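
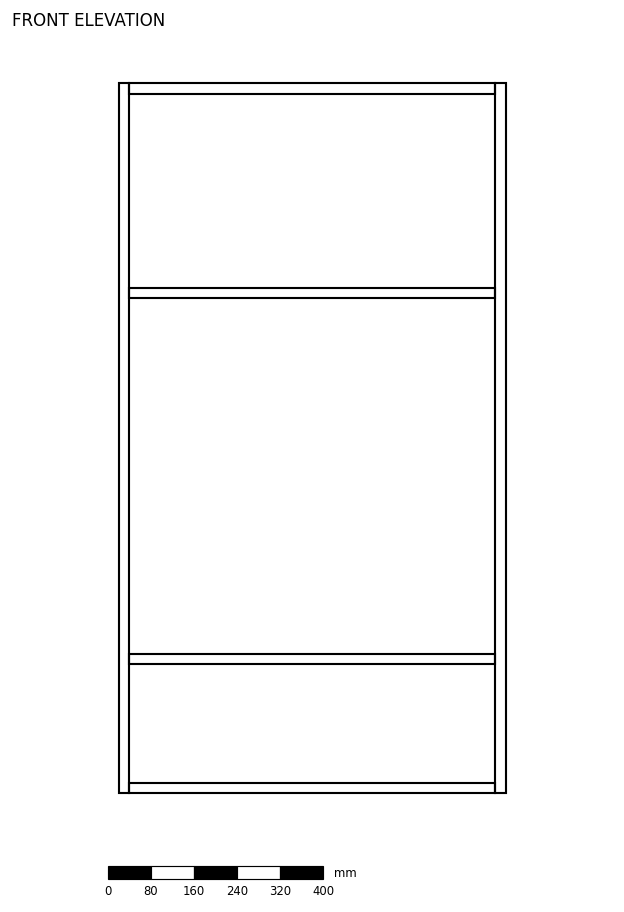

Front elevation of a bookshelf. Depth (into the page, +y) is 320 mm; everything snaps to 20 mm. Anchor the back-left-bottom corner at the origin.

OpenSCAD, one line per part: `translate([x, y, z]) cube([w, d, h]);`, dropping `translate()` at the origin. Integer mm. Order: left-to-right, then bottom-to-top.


cube([20, 320, 1320]);
translate([20, 0, 0]) cube([680, 320, 20]);
translate([20, 0, 240]) cube([680, 320, 20]);
translate([20, 0, 920]) cube([680, 320, 20]);
translate([20, 0, 1300]) cube([680, 320, 20]);
translate([700, 0, 0]) cube([20, 320, 1320]);


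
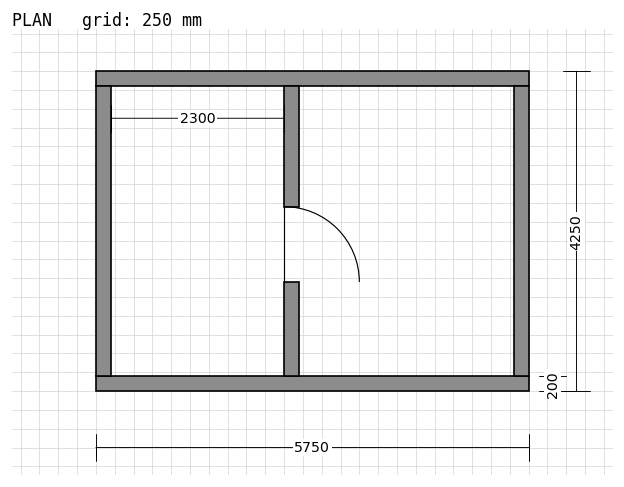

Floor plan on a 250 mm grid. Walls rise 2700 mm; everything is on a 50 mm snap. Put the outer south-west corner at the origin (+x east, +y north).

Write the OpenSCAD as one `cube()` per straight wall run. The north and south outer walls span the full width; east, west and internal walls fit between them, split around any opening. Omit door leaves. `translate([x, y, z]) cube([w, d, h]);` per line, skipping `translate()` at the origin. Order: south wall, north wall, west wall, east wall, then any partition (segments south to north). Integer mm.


cube([5750, 200, 2700]);
translate([0, 4050, 0]) cube([5750, 200, 2700]);
translate([0, 200, 0]) cube([200, 3850, 2700]);
translate([5550, 200, 0]) cube([200, 3850, 2700]);
translate([2500, 200, 0]) cube([200, 1250, 2700]);
translate([2500, 2450, 0]) cube([200, 1600, 2700]);


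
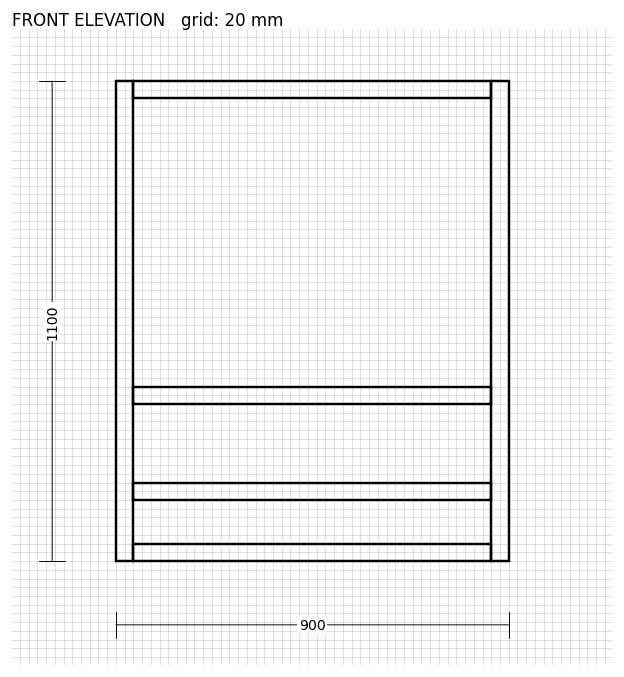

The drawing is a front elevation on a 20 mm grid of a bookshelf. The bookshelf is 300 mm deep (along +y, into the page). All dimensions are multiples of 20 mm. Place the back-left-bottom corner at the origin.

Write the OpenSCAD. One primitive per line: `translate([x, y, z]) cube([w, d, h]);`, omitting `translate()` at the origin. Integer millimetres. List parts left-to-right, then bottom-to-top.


cube([40, 300, 1100]);
translate([40, 0, 0]) cube([820, 300, 40]);
translate([40, 0, 140]) cube([820, 300, 40]);
translate([40, 0, 360]) cube([820, 300, 40]);
translate([40, 0, 1060]) cube([820, 300, 40]);
translate([860, 0, 0]) cube([40, 300, 1100]);


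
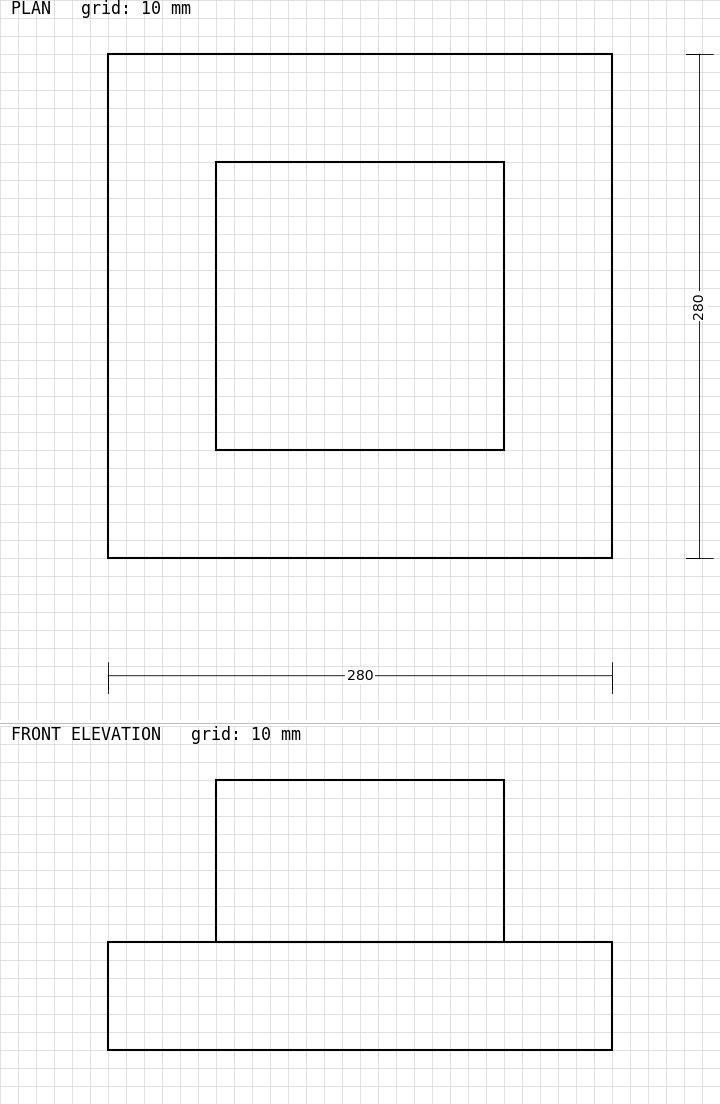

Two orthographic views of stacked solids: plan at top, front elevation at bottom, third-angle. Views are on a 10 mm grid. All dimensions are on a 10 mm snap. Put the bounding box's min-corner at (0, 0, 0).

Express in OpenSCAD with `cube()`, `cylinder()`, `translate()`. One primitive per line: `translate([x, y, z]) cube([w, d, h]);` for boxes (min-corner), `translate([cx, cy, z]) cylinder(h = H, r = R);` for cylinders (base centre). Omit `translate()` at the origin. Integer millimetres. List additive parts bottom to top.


cube([280, 280, 60]);
translate([60, 60, 60]) cube([160, 160, 90]);


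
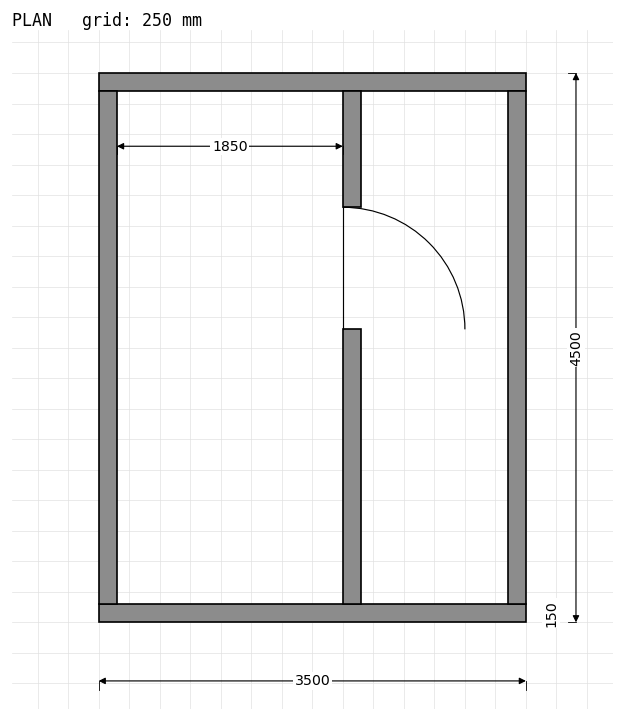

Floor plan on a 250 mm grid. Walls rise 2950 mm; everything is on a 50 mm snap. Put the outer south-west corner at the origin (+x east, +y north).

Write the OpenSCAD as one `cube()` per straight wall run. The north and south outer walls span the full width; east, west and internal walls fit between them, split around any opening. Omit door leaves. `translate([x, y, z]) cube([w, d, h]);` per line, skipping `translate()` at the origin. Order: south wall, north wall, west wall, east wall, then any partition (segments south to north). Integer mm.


cube([3500, 150, 2950]);
translate([0, 4350, 0]) cube([3500, 150, 2950]);
translate([0, 150, 0]) cube([150, 4200, 2950]);
translate([3350, 150, 0]) cube([150, 4200, 2950]);
translate([2000, 150, 0]) cube([150, 2250, 2950]);
translate([2000, 3400, 0]) cube([150, 950, 2950]);


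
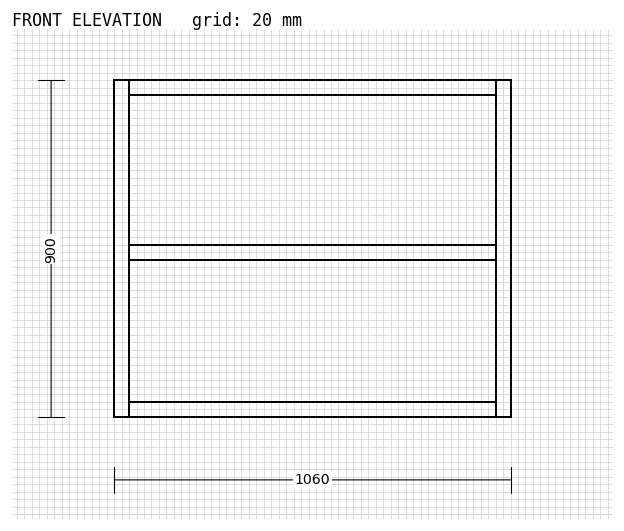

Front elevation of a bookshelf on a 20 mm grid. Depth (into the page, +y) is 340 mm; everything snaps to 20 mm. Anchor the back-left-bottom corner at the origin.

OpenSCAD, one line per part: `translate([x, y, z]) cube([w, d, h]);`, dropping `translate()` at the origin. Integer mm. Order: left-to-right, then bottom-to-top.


cube([40, 340, 900]);
translate([40, 0, 0]) cube([980, 340, 40]);
translate([40, 0, 420]) cube([980, 340, 40]);
translate([40, 0, 860]) cube([980, 340, 40]);
translate([1020, 0, 0]) cube([40, 340, 900]);


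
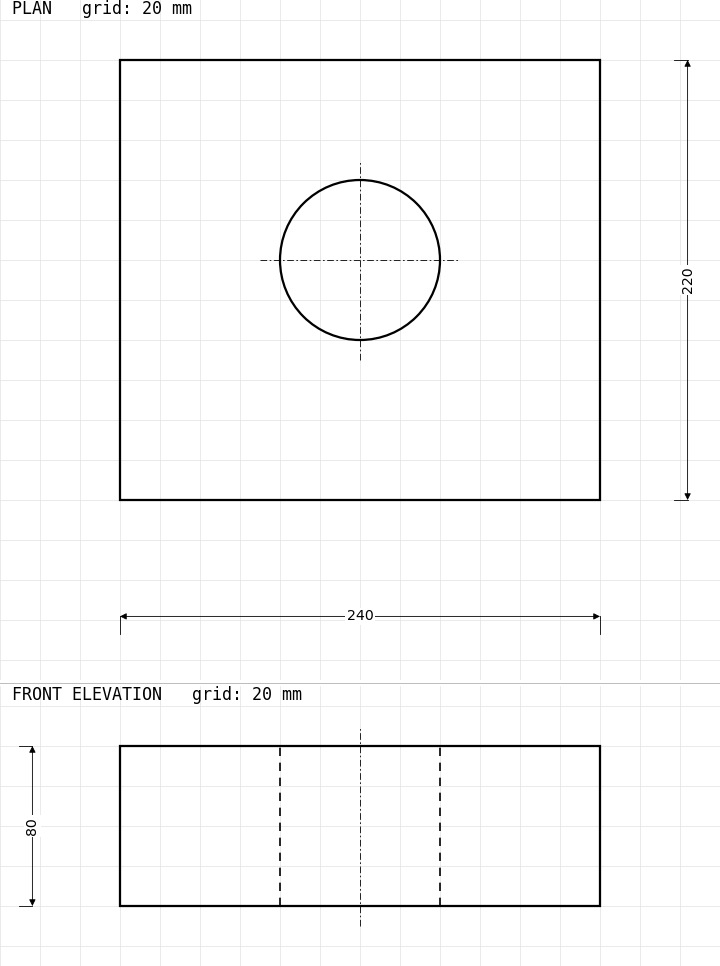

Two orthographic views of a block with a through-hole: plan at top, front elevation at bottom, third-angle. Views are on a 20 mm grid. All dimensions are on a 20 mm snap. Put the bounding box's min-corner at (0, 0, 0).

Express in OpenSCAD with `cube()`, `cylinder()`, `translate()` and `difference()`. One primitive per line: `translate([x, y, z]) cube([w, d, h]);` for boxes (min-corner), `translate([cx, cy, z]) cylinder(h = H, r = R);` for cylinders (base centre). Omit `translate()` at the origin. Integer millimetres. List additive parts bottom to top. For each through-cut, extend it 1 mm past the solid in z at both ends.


difference() {
  cube([240, 220, 80]);
  translate([120, 120, -1]) cylinder(h = 82, r = 40);
}


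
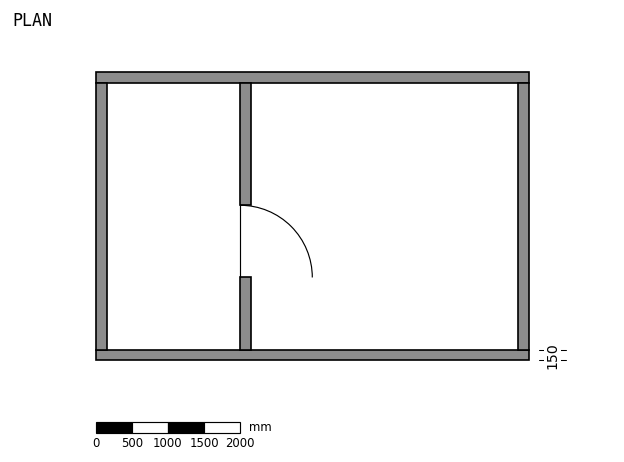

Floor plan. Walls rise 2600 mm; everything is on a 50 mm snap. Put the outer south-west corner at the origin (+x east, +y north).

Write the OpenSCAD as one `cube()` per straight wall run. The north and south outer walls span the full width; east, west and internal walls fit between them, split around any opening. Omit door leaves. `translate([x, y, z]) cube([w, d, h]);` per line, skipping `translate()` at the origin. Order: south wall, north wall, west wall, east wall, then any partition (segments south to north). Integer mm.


cube([6000, 150, 2600]);
translate([0, 3850, 0]) cube([6000, 150, 2600]);
translate([0, 150, 0]) cube([150, 3700, 2600]);
translate([5850, 150, 0]) cube([150, 3700, 2600]);
translate([2000, 150, 0]) cube([150, 1000, 2600]);
translate([2000, 2150, 0]) cube([150, 1700, 2600]);


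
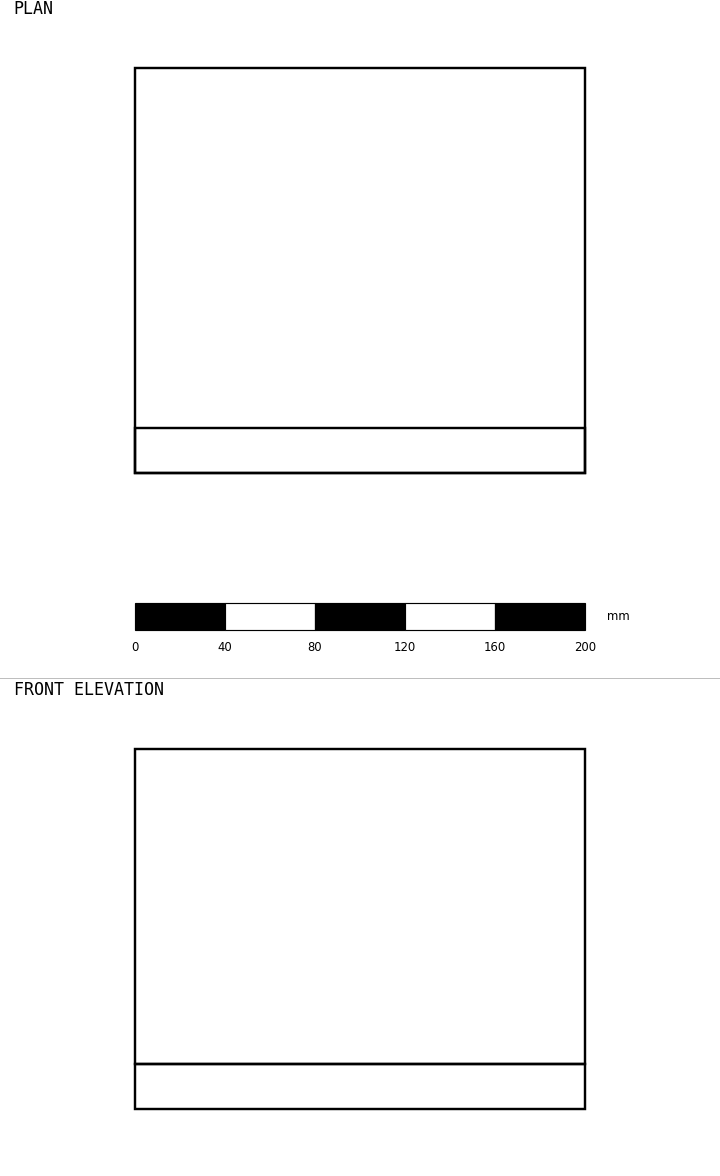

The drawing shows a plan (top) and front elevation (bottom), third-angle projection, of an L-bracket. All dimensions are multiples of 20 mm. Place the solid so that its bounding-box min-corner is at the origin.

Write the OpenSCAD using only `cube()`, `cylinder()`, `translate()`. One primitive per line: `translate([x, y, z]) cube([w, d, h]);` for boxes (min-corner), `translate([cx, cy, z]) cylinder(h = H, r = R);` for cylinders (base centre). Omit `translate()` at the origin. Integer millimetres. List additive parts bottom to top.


cube([200, 180, 20]);
translate([0, 0, 20]) cube([200, 20, 140]);


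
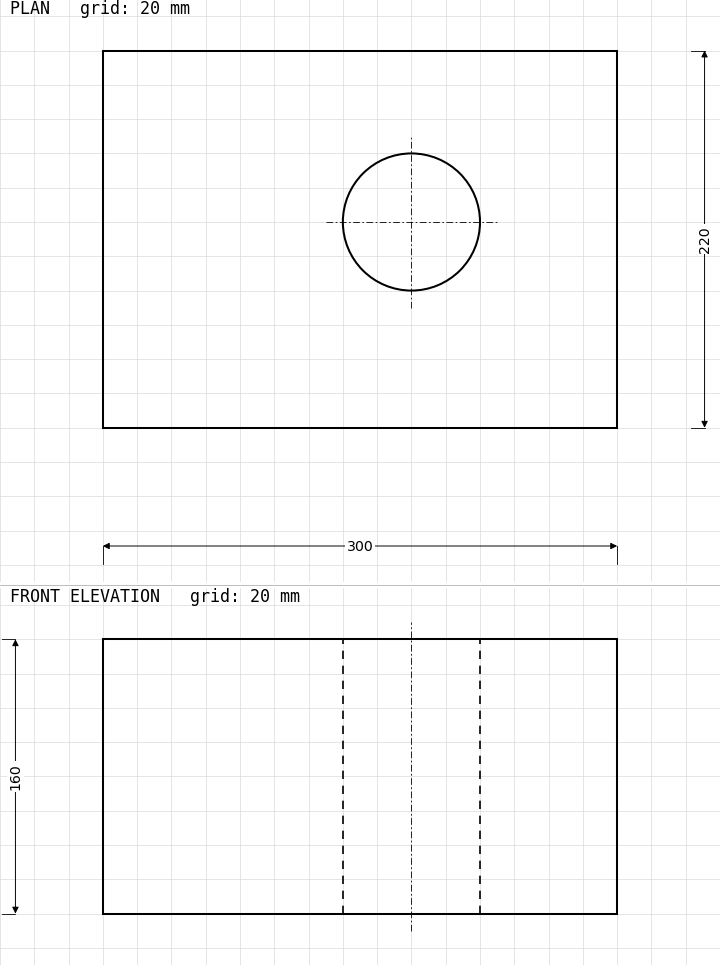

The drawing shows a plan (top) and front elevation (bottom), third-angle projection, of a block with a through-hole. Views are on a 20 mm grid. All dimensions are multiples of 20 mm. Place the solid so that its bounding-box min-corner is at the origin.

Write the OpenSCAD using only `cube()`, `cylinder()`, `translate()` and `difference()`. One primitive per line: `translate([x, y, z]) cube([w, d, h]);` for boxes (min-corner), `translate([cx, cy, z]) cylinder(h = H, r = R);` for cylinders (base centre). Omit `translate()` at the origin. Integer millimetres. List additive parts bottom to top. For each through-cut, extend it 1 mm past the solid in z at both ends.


difference() {
  cube([300, 220, 160]);
  translate([180, 120, -1]) cylinder(h = 162, r = 40);
}


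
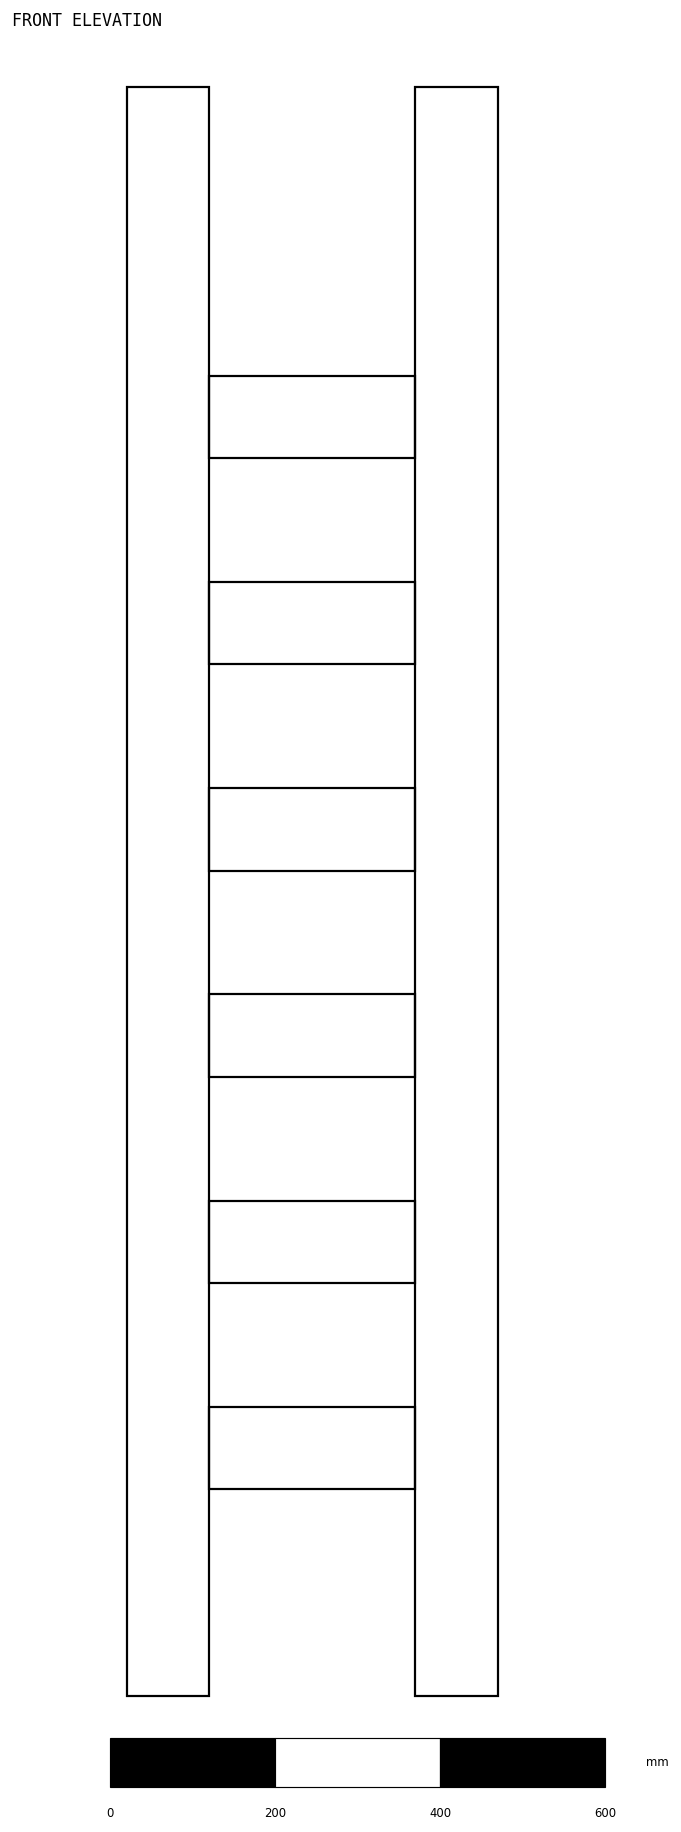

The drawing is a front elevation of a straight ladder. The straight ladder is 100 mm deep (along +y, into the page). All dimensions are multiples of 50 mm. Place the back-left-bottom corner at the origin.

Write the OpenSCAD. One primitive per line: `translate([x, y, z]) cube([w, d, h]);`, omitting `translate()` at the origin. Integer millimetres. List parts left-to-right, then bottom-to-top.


cube([100, 100, 1950]);
translate([100, 0, 250]) cube([250, 100, 100]);
translate([100, 0, 500]) cube([250, 100, 100]);
translate([100, 0, 750]) cube([250, 100, 100]);
translate([100, 0, 1000]) cube([250, 100, 100]);
translate([100, 0, 1250]) cube([250, 100, 100]);
translate([100, 0, 1500]) cube([250, 100, 100]);
translate([350, 0, 0]) cube([100, 100, 1950]);


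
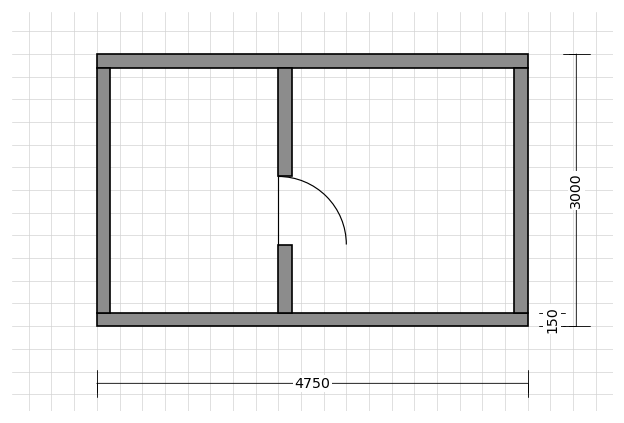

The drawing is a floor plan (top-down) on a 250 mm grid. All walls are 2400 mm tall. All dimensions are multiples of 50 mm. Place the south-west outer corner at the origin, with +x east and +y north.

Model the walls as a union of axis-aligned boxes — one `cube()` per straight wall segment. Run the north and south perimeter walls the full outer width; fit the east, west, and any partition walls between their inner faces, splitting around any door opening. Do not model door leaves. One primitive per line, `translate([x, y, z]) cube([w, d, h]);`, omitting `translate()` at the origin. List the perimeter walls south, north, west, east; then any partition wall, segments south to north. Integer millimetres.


cube([4750, 150, 2400]);
translate([0, 2850, 0]) cube([4750, 150, 2400]);
translate([0, 150, 0]) cube([150, 2700, 2400]);
translate([4600, 150, 0]) cube([150, 2700, 2400]);
translate([2000, 150, 0]) cube([150, 750, 2400]);
translate([2000, 1650, 0]) cube([150, 1200, 2400]);


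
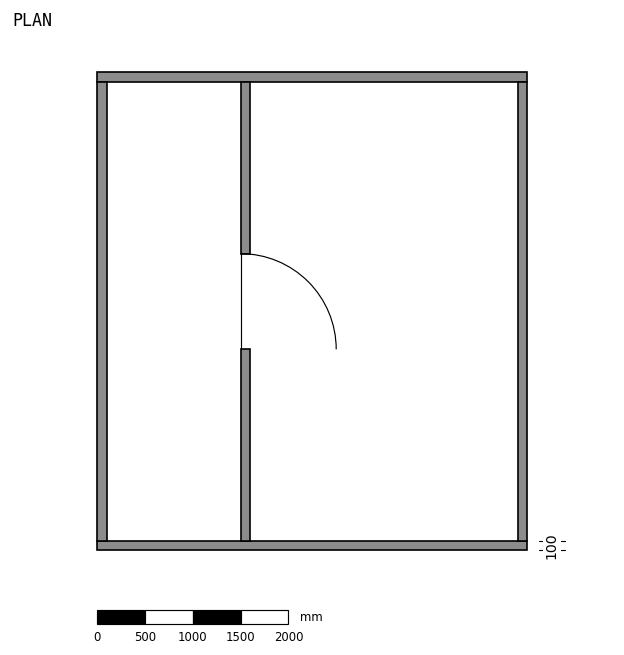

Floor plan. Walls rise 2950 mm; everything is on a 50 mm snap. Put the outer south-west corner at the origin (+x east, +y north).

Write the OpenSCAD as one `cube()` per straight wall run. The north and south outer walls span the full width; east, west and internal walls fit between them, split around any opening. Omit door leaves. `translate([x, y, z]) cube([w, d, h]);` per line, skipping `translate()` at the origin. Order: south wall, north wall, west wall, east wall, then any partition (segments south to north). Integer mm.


cube([4500, 100, 2950]);
translate([0, 4900, 0]) cube([4500, 100, 2950]);
translate([0, 100, 0]) cube([100, 4800, 2950]);
translate([4400, 100, 0]) cube([100, 4800, 2950]);
translate([1500, 100, 0]) cube([100, 2000, 2950]);
translate([1500, 3100, 0]) cube([100, 1800, 2950]);


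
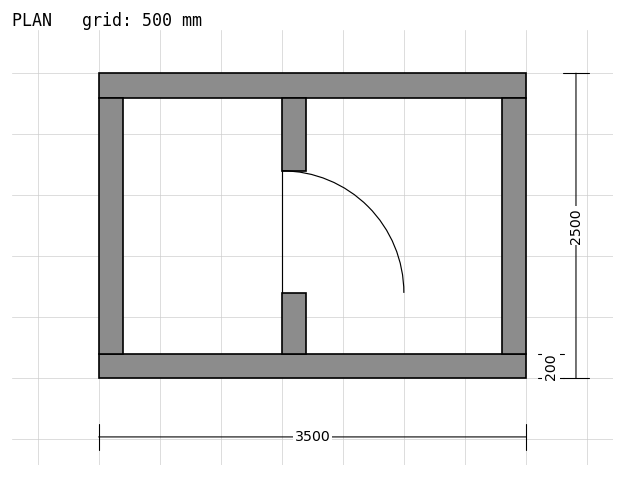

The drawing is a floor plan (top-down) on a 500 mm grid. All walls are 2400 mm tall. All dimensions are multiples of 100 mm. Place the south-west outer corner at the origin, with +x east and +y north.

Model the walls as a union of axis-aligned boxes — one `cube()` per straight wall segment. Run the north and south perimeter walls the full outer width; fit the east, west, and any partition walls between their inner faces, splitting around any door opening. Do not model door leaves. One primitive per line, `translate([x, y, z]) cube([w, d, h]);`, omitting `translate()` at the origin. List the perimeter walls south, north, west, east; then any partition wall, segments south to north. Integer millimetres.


cube([3500, 200, 2400]);
translate([0, 2300, 0]) cube([3500, 200, 2400]);
translate([0, 200, 0]) cube([200, 2100, 2400]);
translate([3300, 200, 0]) cube([200, 2100, 2400]);
translate([1500, 200, 0]) cube([200, 500, 2400]);
translate([1500, 1700, 0]) cube([200, 600, 2400]);


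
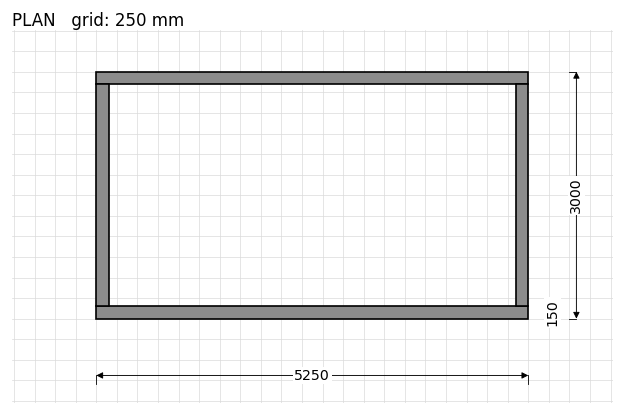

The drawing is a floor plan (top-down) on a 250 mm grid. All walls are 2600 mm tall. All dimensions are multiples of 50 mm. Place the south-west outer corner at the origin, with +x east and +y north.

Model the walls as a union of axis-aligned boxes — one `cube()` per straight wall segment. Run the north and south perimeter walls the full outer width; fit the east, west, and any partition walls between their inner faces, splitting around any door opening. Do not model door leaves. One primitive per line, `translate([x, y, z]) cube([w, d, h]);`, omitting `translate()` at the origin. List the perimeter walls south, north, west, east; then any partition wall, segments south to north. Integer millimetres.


cube([5250, 150, 2600]);
translate([0, 2850, 0]) cube([5250, 150, 2600]);
translate([0, 150, 0]) cube([150, 2700, 2600]);
translate([5100, 150, 0]) cube([150, 2700, 2600]);


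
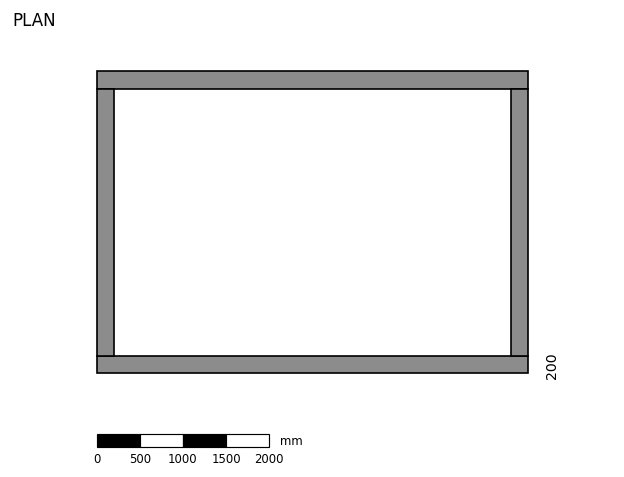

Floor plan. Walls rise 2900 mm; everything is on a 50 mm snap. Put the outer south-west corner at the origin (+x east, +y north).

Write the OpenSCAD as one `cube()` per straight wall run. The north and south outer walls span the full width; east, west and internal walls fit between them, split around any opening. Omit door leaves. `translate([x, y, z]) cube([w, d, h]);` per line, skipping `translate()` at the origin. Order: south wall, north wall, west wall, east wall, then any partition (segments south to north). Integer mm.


cube([5000, 200, 2900]);
translate([0, 3300, 0]) cube([5000, 200, 2900]);
translate([0, 200, 0]) cube([200, 3100, 2900]);
translate([4800, 200, 0]) cube([200, 3100, 2900]);


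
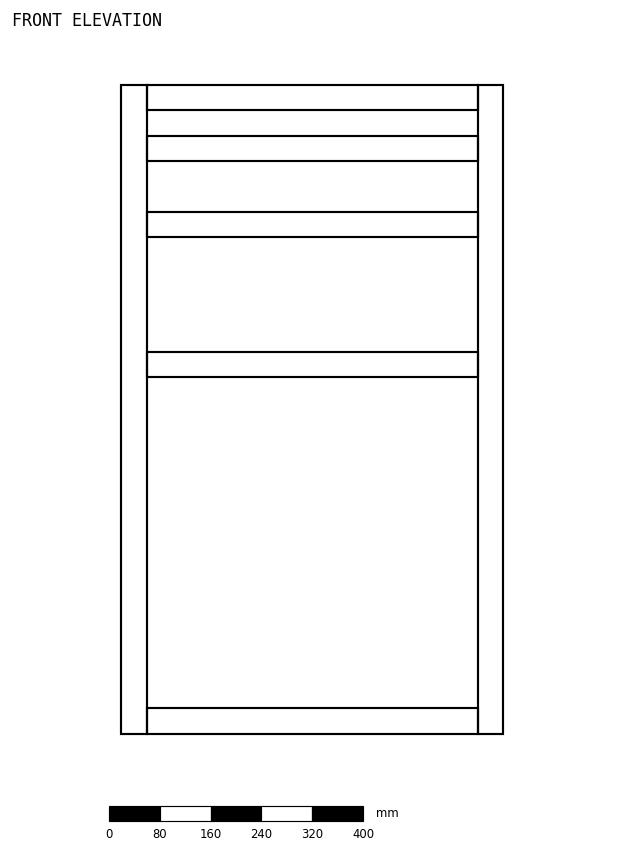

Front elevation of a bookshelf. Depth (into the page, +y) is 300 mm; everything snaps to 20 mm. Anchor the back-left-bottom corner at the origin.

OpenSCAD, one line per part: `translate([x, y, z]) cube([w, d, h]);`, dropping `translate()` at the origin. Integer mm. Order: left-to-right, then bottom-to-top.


cube([40, 300, 1020]);
translate([40, 0, 0]) cube([520, 300, 40]);
translate([40, 0, 560]) cube([520, 300, 40]);
translate([40, 0, 780]) cube([520, 300, 40]);
translate([40, 0, 900]) cube([520, 300, 40]);
translate([40, 0, 980]) cube([520, 300, 40]);
translate([560, 0, 0]) cube([40, 300, 1020]);


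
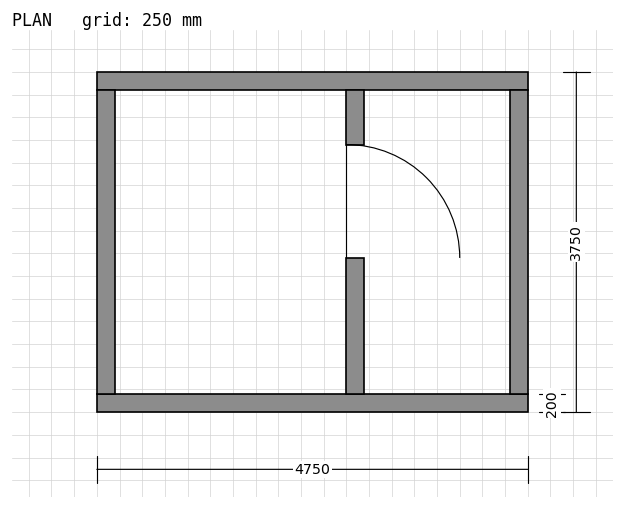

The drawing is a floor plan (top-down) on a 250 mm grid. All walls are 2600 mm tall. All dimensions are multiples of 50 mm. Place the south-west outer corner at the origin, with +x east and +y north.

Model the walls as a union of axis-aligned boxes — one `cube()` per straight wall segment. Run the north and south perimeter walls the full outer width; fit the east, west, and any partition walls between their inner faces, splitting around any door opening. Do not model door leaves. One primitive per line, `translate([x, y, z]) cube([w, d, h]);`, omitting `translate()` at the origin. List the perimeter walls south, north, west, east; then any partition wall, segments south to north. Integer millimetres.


cube([4750, 200, 2600]);
translate([0, 3550, 0]) cube([4750, 200, 2600]);
translate([0, 200, 0]) cube([200, 3350, 2600]);
translate([4550, 200, 0]) cube([200, 3350, 2600]);
translate([2750, 200, 0]) cube([200, 1500, 2600]);
translate([2750, 2950, 0]) cube([200, 600, 2600]);


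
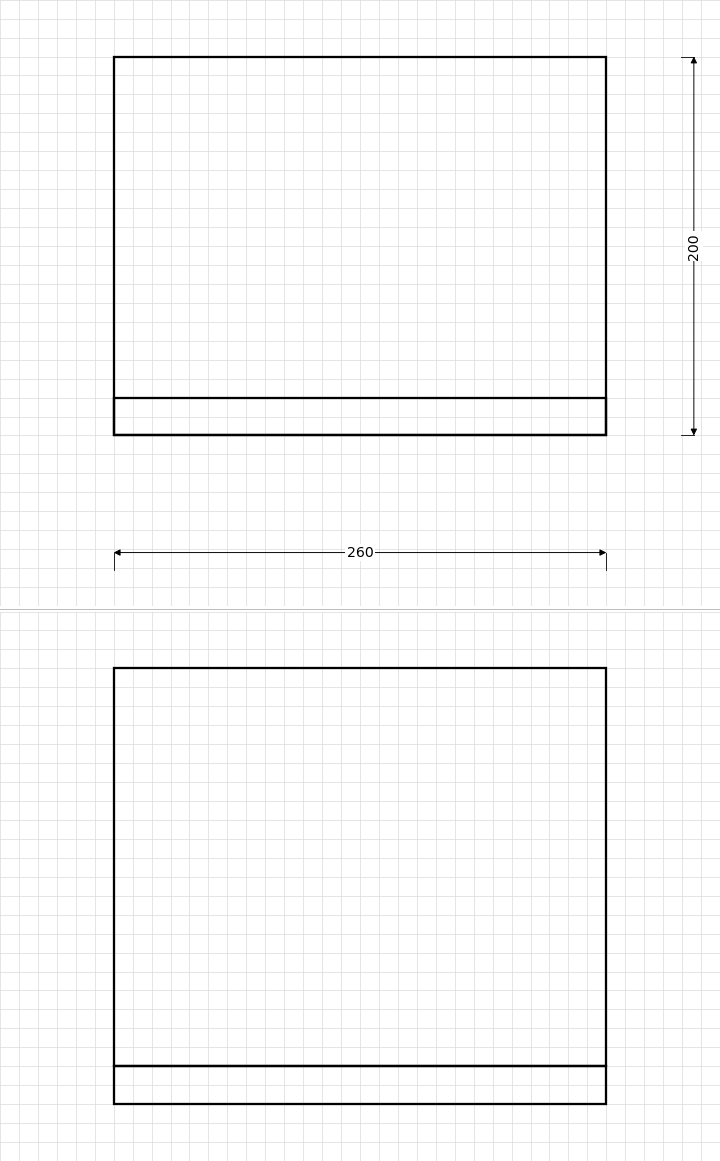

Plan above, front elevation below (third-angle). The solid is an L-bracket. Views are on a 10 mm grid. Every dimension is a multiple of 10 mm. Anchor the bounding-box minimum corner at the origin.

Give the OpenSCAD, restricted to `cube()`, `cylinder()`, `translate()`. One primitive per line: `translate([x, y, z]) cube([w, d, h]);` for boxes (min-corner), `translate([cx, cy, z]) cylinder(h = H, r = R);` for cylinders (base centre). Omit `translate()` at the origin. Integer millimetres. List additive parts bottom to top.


cube([260, 200, 20]);
translate([0, 0, 20]) cube([260, 20, 210]);


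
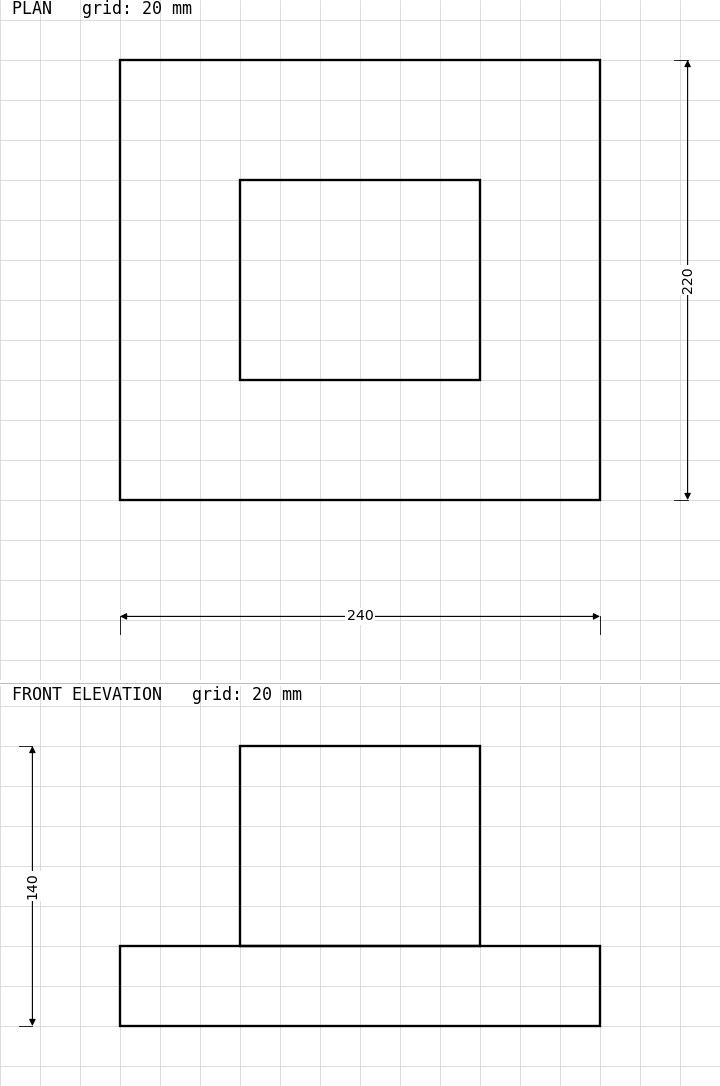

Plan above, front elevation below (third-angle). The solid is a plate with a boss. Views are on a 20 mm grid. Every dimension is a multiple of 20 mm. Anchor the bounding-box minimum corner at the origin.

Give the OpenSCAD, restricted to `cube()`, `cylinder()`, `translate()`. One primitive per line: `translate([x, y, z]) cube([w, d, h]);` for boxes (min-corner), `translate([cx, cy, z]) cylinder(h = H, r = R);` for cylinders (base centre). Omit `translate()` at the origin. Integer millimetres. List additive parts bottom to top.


cube([240, 220, 40]);
translate([60, 60, 40]) cube([120, 100, 100]);


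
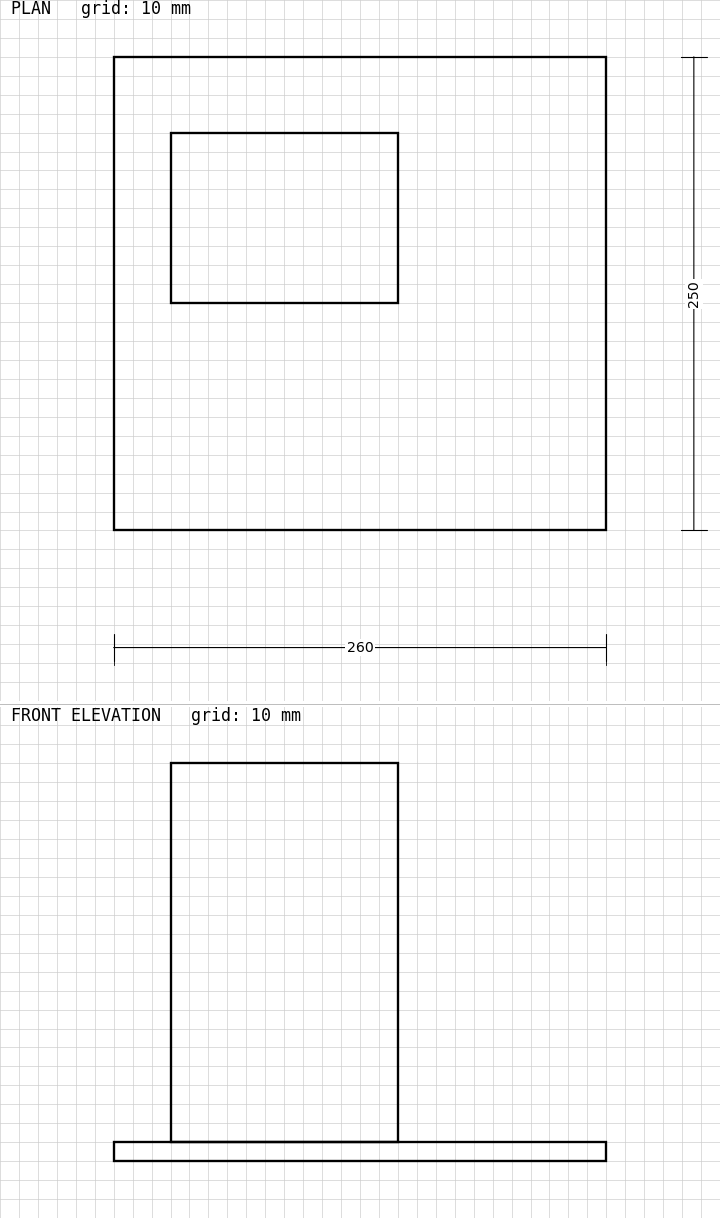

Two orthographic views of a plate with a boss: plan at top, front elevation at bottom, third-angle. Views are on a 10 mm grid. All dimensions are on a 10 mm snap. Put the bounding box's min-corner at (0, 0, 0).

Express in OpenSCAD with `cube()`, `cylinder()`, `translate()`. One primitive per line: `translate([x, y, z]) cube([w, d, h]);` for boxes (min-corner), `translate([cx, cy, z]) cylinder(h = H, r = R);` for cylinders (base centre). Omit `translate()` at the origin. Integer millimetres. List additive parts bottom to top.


cube([260, 250, 10]);
translate([30, 120, 10]) cube([120, 90, 200]);


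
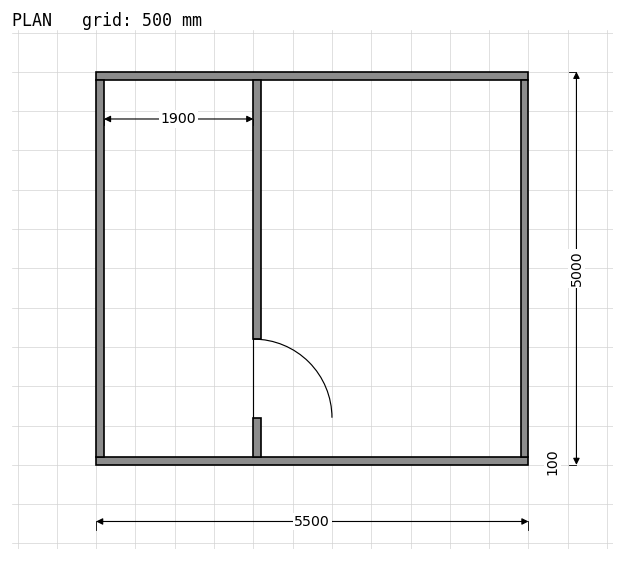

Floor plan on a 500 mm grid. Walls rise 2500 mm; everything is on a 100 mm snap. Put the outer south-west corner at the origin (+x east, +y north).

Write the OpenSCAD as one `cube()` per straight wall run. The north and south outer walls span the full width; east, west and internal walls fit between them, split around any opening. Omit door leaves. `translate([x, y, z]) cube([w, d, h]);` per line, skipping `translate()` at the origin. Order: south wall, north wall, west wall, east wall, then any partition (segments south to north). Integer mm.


cube([5500, 100, 2500]);
translate([0, 4900, 0]) cube([5500, 100, 2500]);
translate([0, 100, 0]) cube([100, 4800, 2500]);
translate([5400, 100, 0]) cube([100, 4800, 2500]);
translate([2000, 100, 0]) cube([100, 500, 2500]);
translate([2000, 1600, 0]) cube([100, 3300, 2500]);


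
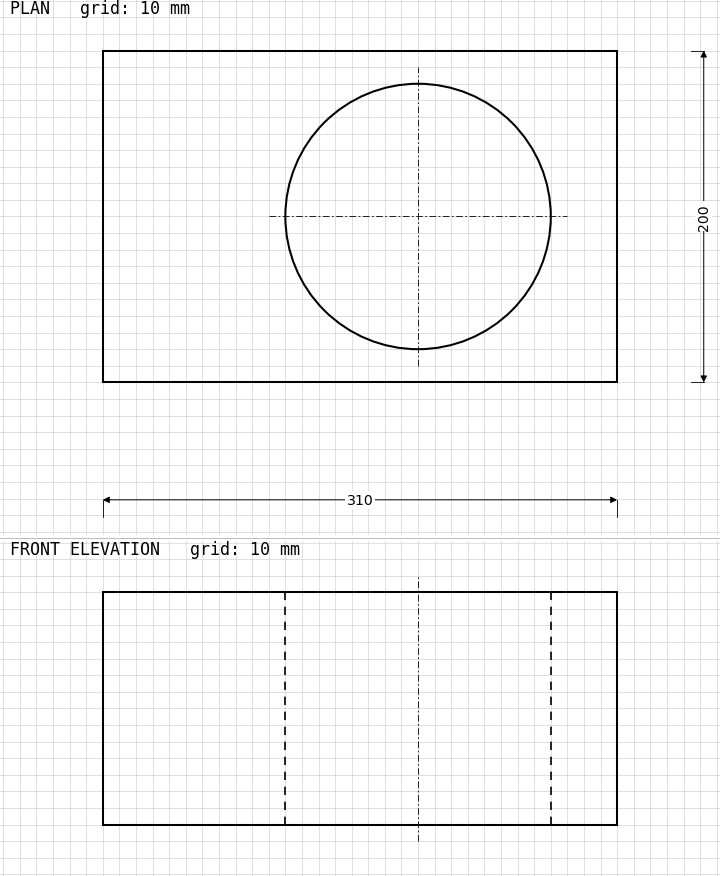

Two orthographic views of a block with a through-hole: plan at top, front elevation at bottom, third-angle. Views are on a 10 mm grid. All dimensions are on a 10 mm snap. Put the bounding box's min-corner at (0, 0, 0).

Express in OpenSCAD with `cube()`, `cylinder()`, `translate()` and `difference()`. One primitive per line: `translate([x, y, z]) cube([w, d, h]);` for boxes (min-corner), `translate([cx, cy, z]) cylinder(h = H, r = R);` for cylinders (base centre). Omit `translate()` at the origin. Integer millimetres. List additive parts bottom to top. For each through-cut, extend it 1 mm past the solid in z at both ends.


difference() {
  cube([310, 200, 140]);
  translate([190, 100, -1]) cylinder(h = 142, r = 80);
}


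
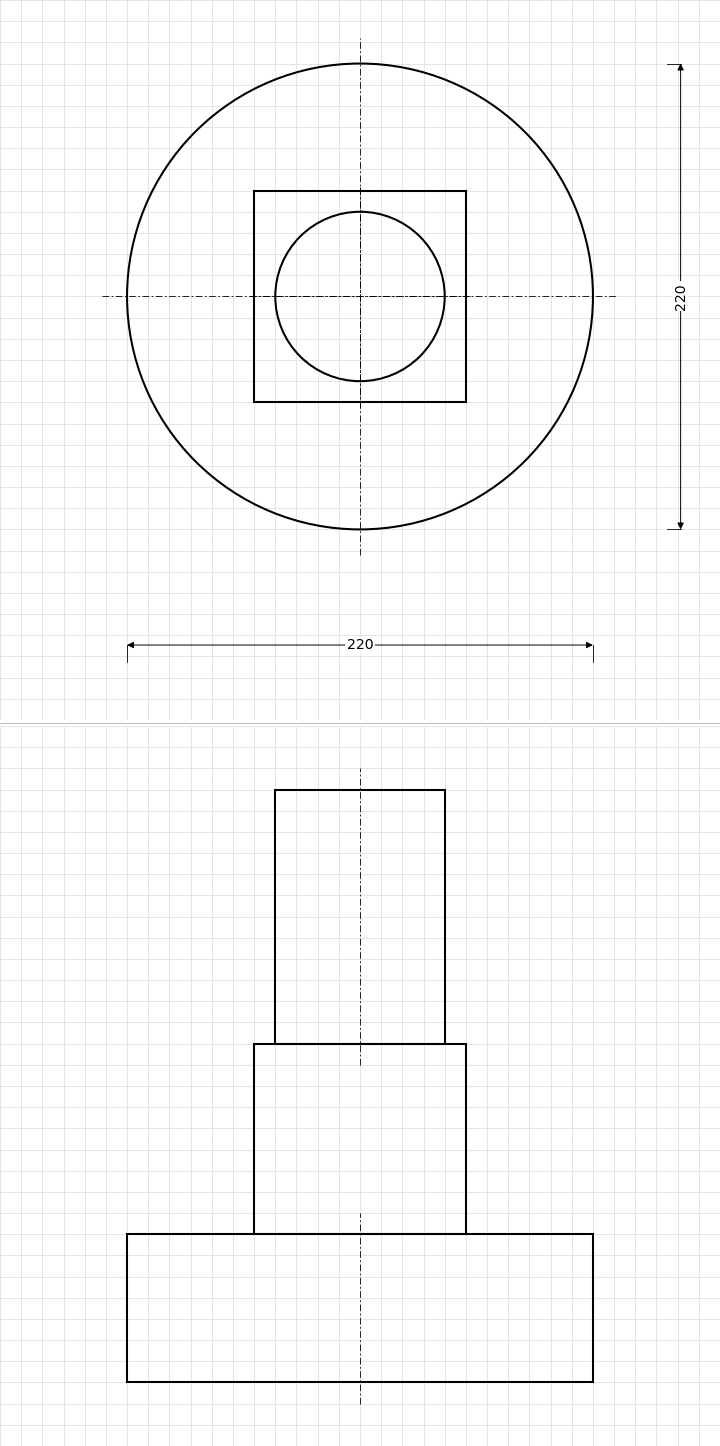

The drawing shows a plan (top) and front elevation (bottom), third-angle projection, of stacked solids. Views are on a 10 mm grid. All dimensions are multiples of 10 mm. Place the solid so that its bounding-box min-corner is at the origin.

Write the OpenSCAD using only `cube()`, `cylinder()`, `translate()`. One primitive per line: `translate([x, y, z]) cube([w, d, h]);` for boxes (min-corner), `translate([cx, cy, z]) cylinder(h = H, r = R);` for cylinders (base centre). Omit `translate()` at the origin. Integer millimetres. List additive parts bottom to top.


translate([110, 110, 0]) cylinder(h = 70, r = 110);
translate([60, 60, 70]) cube([100, 100, 90]);
translate([110, 110, 160]) cylinder(h = 120, r = 40);


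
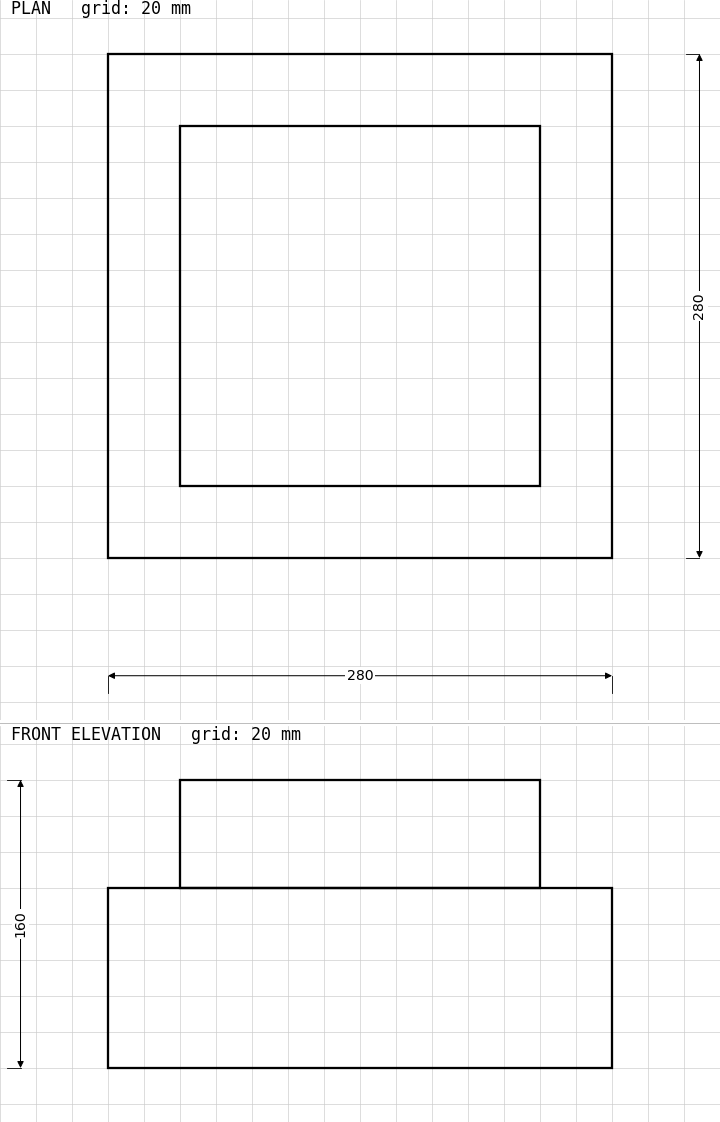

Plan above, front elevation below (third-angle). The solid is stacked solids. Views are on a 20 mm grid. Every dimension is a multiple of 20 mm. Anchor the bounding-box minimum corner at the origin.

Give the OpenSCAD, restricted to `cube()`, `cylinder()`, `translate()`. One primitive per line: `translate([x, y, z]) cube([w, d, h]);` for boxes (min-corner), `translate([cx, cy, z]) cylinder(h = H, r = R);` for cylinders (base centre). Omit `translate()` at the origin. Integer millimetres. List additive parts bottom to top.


cube([280, 280, 100]);
translate([40, 40, 100]) cube([200, 200, 60]);


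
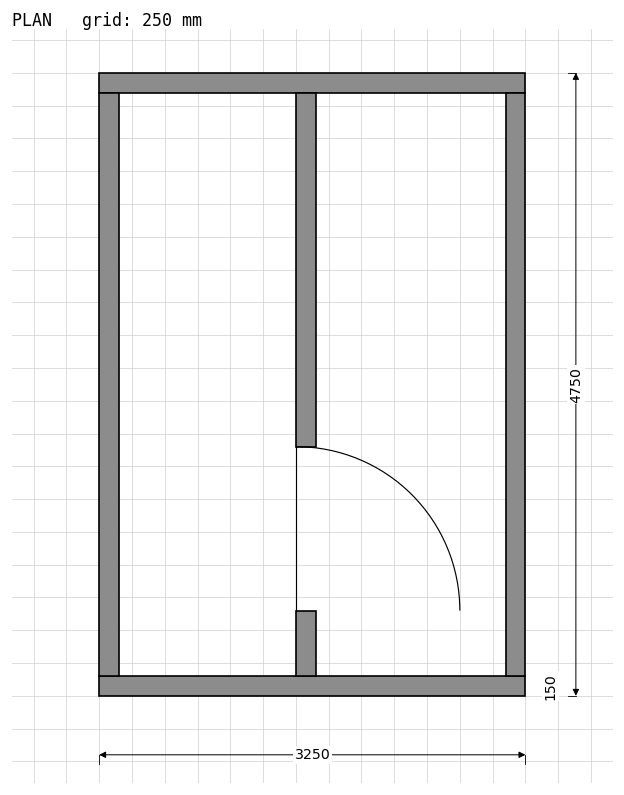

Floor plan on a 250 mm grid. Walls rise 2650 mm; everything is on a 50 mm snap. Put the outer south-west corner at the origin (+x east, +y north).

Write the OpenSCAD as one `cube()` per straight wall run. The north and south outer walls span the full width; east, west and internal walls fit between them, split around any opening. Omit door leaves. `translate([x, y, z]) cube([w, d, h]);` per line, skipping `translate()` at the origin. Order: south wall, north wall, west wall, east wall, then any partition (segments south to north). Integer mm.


cube([3250, 150, 2650]);
translate([0, 4600, 0]) cube([3250, 150, 2650]);
translate([0, 150, 0]) cube([150, 4450, 2650]);
translate([3100, 150, 0]) cube([150, 4450, 2650]);
translate([1500, 150, 0]) cube([150, 500, 2650]);
translate([1500, 1900, 0]) cube([150, 2700, 2650]);


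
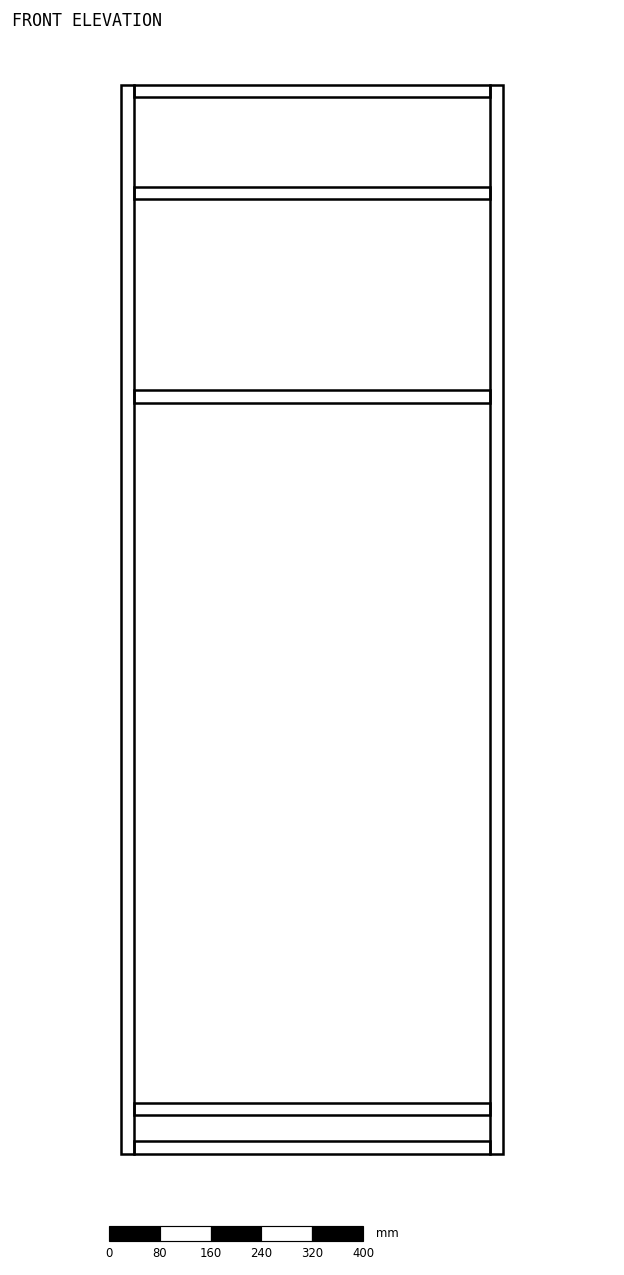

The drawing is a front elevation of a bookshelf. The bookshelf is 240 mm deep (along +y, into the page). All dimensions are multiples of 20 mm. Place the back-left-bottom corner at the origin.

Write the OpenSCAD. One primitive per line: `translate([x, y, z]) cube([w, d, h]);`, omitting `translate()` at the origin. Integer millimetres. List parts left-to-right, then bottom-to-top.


cube([20, 240, 1680]);
translate([20, 0, 0]) cube([560, 240, 20]);
translate([20, 0, 60]) cube([560, 240, 20]);
translate([20, 0, 1180]) cube([560, 240, 20]);
translate([20, 0, 1500]) cube([560, 240, 20]);
translate([20, 0, 1660]) cube([560, 240, 20]);
translate([580, 0, 0]) cube([20, 240, 1680]);


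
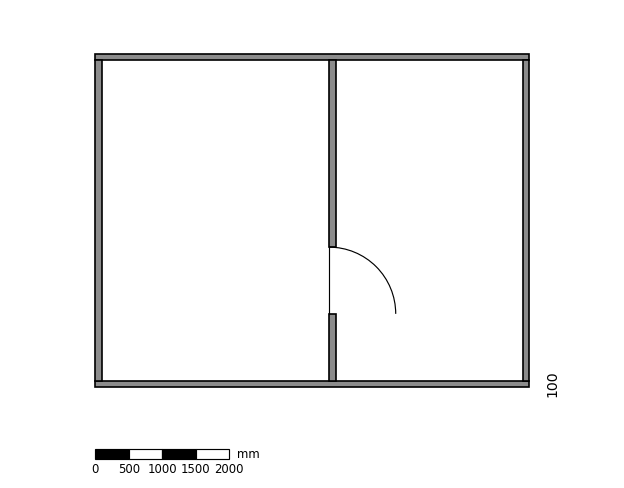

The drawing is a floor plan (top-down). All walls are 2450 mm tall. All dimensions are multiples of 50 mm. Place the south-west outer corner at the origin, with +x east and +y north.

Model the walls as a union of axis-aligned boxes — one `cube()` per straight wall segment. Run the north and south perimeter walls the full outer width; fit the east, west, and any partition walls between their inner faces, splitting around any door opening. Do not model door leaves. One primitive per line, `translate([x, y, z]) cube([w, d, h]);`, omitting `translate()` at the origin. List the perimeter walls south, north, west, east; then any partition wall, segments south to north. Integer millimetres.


cube([6500, 100, 2450]);
translate([0, 4900, 0]) cube([6500, 100, 2450]);
translate([0, 100, 0]) cube([100, 4800, 2450]);
translate([6400, 100, 0]) cube([100, 4800, 2450]);
translate([3500, 100, 0]) cube([100, 1000, 2450]);
translate([3500, 2100, 0]) cube([100, 2800, 2450]);


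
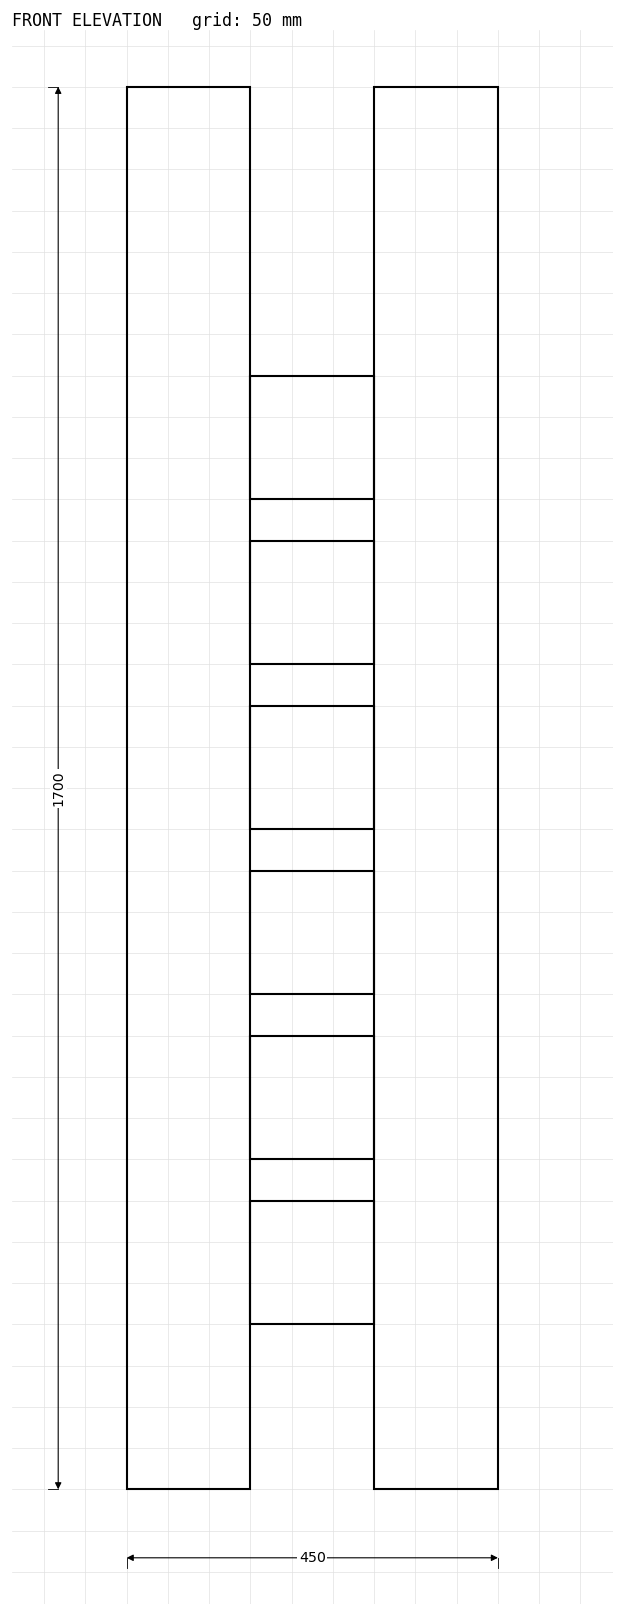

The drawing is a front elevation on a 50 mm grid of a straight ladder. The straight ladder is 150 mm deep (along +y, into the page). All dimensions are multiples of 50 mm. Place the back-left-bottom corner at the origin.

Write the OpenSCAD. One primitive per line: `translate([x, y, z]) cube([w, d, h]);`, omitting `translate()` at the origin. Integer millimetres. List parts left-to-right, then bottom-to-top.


cube([150, 150, 1700]);
translate([150, 0, 200]) cube([150, 150, 150]);
translate([150, 0, 400]) cube([150, 150, 150]);
translate([150, 0, 600]) cube([150, 150, 150]);
translate([150, 0, 800]) cube([150, 150, 150]);
translate([150, 0, 1000]) cube([150, 150, 150]);
translate([150, 0, 1200]) cube([150, 150, 150]);
translate([300, 0, 0]) cube([150, 150, 1700]);


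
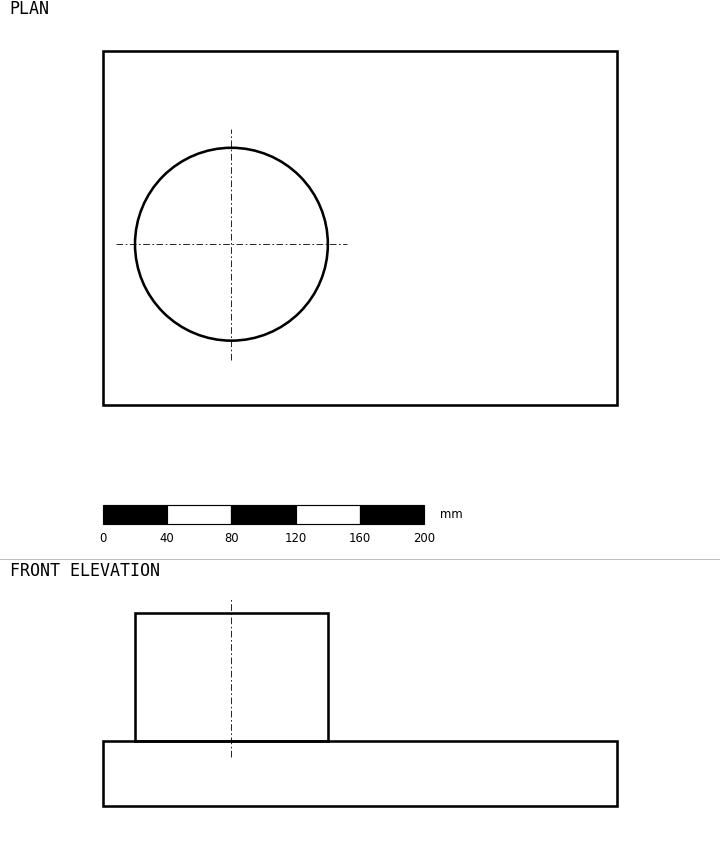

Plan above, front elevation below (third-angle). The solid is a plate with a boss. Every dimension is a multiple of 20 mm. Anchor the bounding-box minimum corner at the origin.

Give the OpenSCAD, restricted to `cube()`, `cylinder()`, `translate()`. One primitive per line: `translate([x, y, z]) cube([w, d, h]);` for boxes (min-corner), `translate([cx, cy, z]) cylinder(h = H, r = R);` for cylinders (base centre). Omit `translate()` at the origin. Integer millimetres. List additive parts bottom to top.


cube([320, 220, 40]);
translate([80, 100, 40]) cylinder(h = 80, r = 60);


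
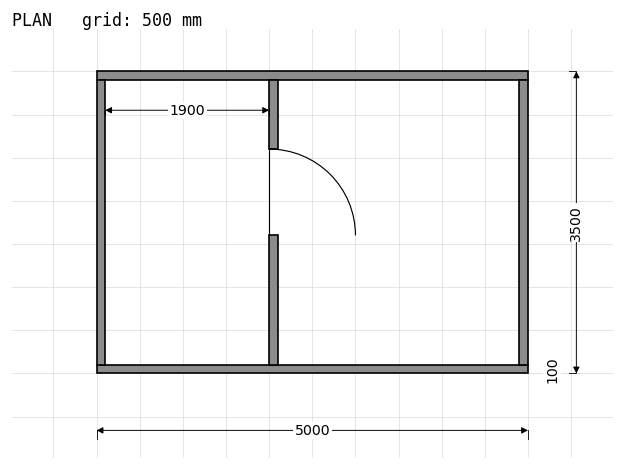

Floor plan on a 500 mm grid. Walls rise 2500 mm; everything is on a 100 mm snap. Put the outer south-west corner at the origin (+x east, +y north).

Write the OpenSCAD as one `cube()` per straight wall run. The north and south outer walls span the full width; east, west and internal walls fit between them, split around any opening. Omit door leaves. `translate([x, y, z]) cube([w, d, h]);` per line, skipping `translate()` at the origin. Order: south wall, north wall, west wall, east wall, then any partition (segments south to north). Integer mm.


cube([5000, 100, 2500]);
translate([0, 3400, 0]) cube([5000, 100, 2500]);
translate([0, 100, 0]) cube([100, 3300, 2500]);
translate([4900, 100, 0]) cube([100, 3300, 2500]);
translate([2000, 100, 0]) cube([100, 1500, 2500]);
translate([2000, 2600, 0]) cube([100, 800, 2500]);


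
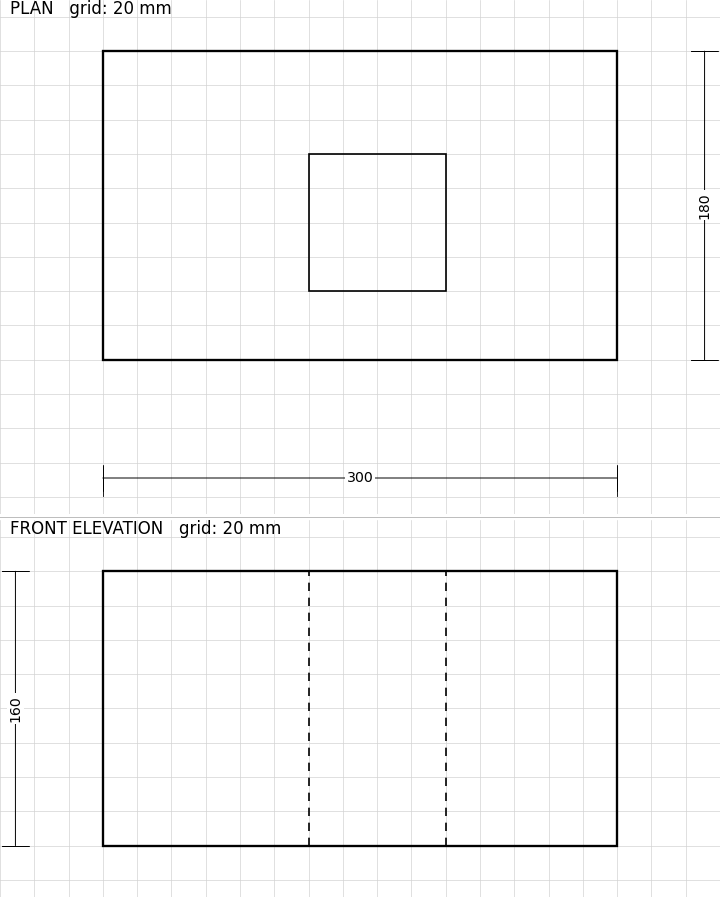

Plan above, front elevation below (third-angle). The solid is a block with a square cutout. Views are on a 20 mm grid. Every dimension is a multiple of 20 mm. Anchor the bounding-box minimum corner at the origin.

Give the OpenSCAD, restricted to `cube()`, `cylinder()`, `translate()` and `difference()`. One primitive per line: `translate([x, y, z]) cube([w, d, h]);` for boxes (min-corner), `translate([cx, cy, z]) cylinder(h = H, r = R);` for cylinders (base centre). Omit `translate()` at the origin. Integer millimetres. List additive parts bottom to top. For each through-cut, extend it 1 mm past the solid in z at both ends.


difference() {
  cube([300, 180, 160]);
  translate([120, 40, -1]) cube([80, 80, 162]);
}


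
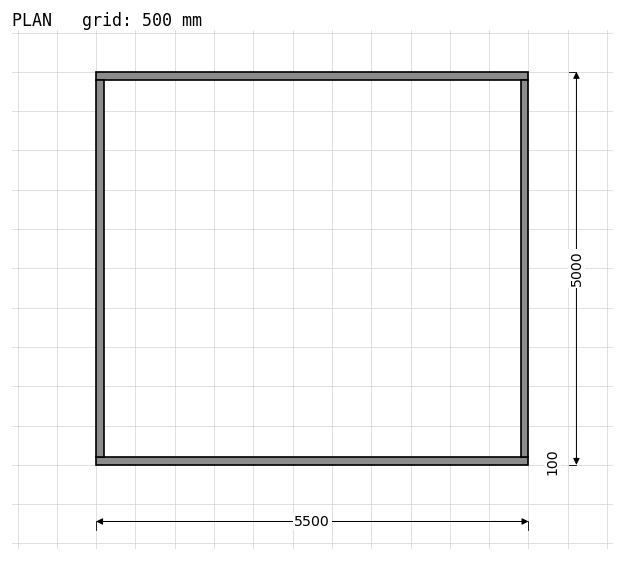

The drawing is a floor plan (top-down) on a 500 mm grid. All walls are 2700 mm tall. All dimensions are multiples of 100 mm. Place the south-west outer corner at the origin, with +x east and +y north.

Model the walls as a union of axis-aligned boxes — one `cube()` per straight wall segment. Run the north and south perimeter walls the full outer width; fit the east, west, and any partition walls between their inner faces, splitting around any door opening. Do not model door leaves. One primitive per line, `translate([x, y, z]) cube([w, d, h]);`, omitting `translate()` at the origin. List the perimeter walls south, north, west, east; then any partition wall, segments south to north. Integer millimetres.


cube([5500, 100, 2700]);
translate([0, 4900, 0]) cube([5500, 100, 2700]);
translate([0, 100, 0]) cube([100, 4800, 2700]);
translate([5400, 100, 0]) cube([100, 4800, 2700]);


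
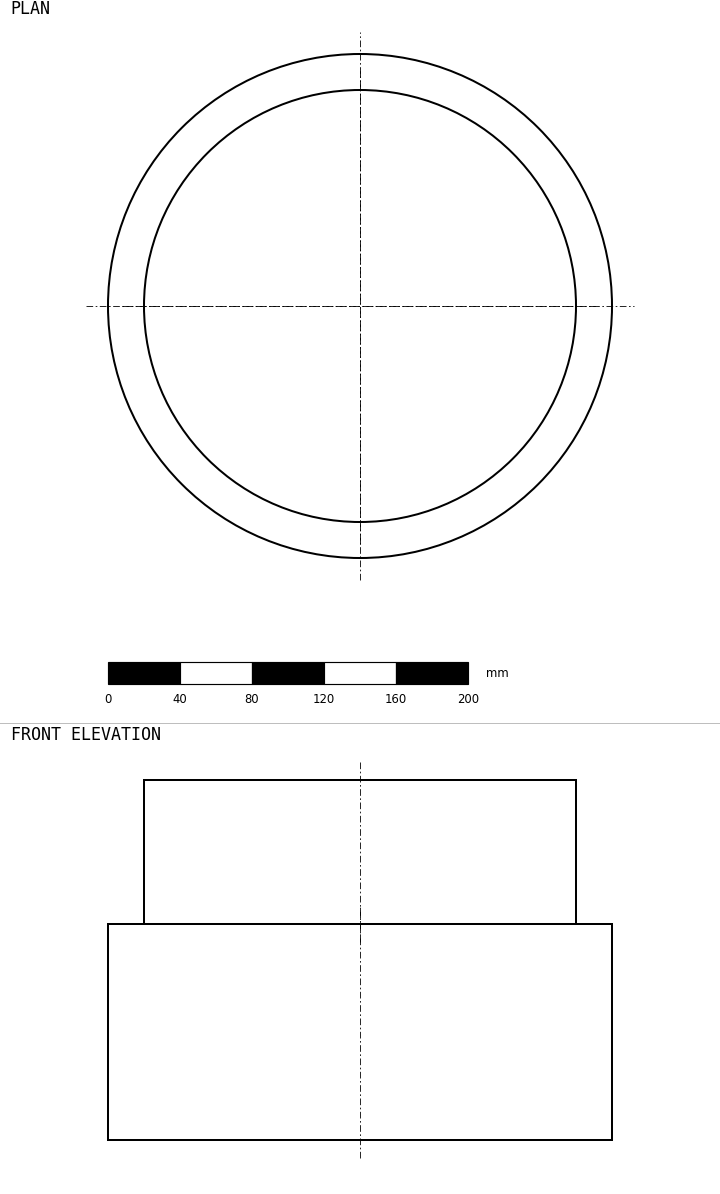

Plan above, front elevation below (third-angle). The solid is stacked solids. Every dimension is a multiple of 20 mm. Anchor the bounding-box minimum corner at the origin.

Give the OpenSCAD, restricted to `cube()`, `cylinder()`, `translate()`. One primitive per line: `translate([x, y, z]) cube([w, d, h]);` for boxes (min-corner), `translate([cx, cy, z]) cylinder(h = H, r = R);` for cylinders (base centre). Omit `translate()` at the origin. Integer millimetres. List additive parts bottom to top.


translate([140, 140, 0]) cylinder(h = 120, r = 140);
translate([140, 140, 120]) cylinder(h = 80, r = 120);


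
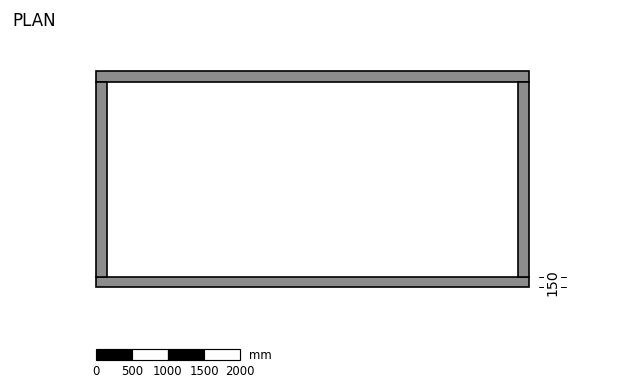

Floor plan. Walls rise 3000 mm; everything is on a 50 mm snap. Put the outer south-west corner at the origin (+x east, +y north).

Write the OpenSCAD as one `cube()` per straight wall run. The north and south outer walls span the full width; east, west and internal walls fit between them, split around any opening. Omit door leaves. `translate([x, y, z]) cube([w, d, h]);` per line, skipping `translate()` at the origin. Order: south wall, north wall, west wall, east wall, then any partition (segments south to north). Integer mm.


cube([6000, 150, 3000]);
translate([0, 2850, 0]) cube([6000, 150, 3000]);
translate([0, 150, 0]) cube([150, 2700, 3000]);
translate([5850, 150, 0]) cube([150, 2700, 3000]);


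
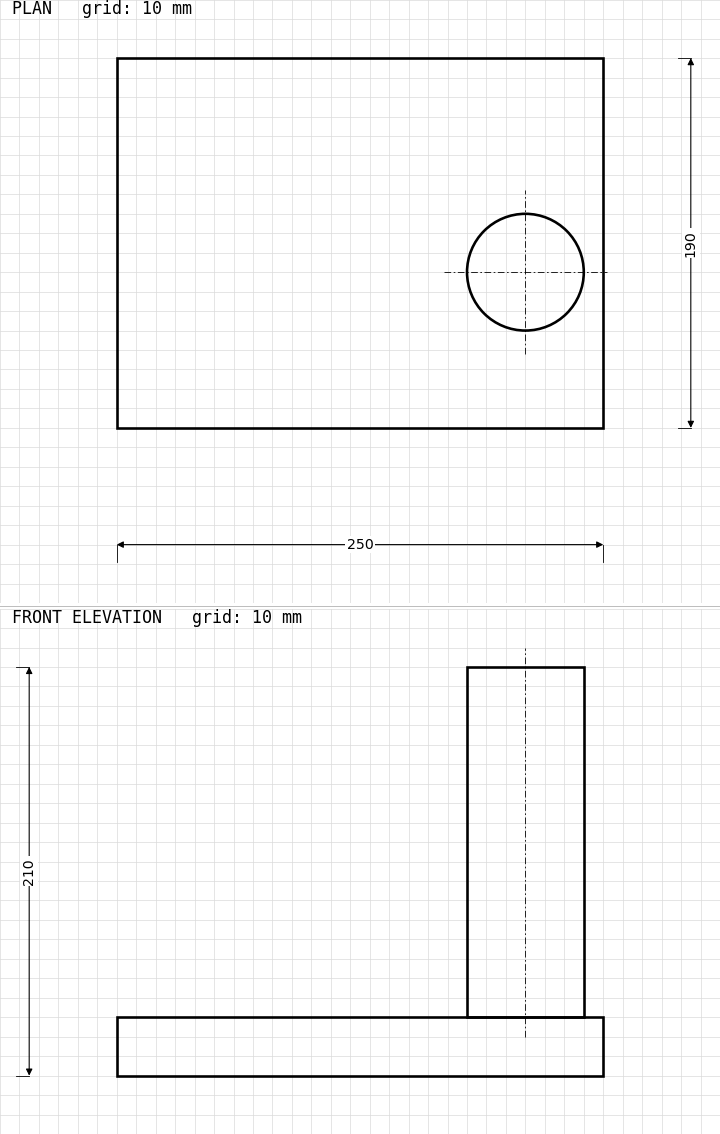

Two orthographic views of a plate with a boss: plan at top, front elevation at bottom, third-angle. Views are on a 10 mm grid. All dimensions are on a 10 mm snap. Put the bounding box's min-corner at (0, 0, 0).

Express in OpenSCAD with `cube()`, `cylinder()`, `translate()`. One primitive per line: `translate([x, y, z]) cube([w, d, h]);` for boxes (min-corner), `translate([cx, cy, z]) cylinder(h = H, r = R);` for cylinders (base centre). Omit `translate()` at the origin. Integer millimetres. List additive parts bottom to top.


cube([250, 190, 30]);
translate([210, 80, 30]) cylinder(h = 180, r = 30);


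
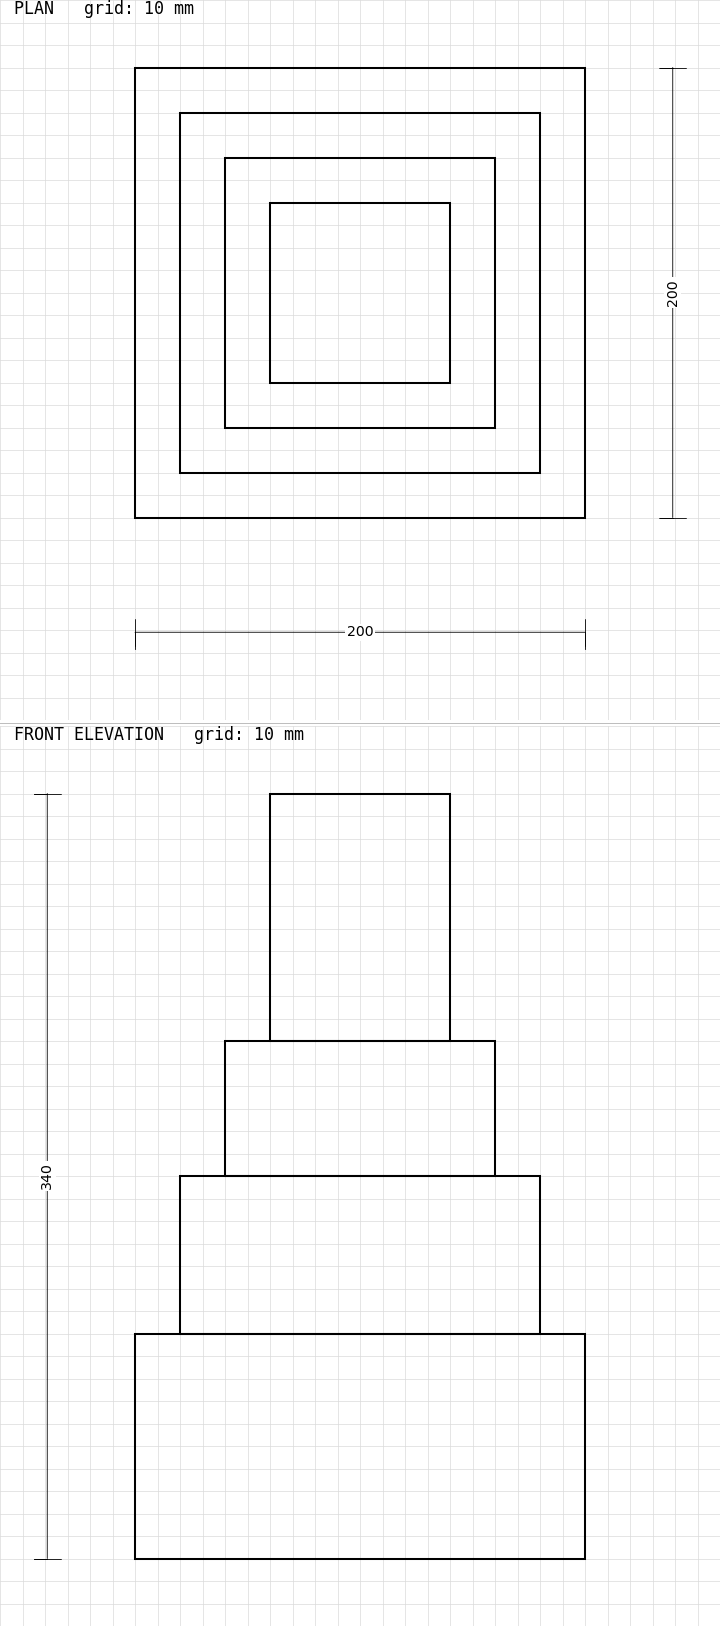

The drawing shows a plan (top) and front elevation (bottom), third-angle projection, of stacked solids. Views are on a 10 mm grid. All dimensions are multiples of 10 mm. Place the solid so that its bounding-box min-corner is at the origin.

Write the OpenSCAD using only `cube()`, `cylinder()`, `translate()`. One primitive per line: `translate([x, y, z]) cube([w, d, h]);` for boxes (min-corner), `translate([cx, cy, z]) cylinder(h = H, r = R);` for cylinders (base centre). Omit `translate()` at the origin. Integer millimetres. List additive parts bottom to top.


cube([200, 200, 100]);
translate([20, 20, 100]) cube([160, 160, 70]);
translate([40, 40, 170]) cube([120, 120, 60]);
translate([60, 60, 230]) cube([80, 80, 110]);
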